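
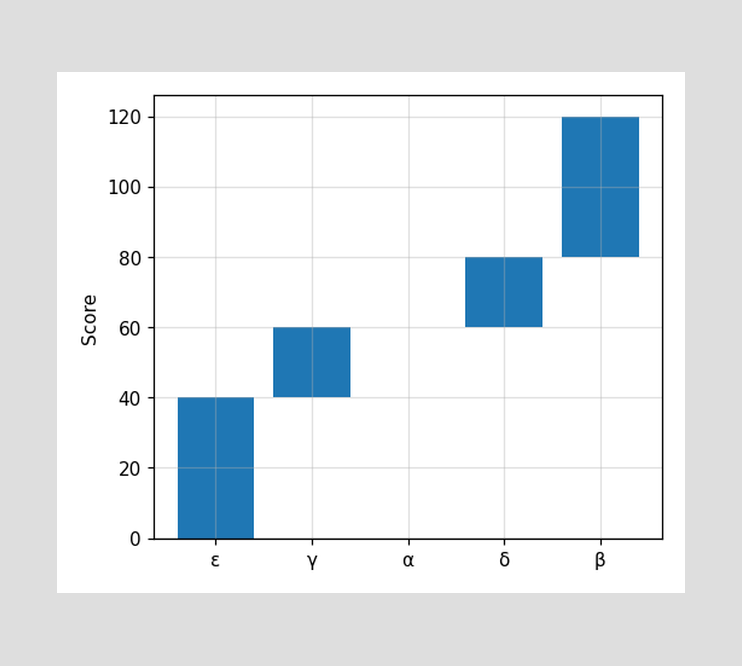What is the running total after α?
60

After α the running total reaches 60.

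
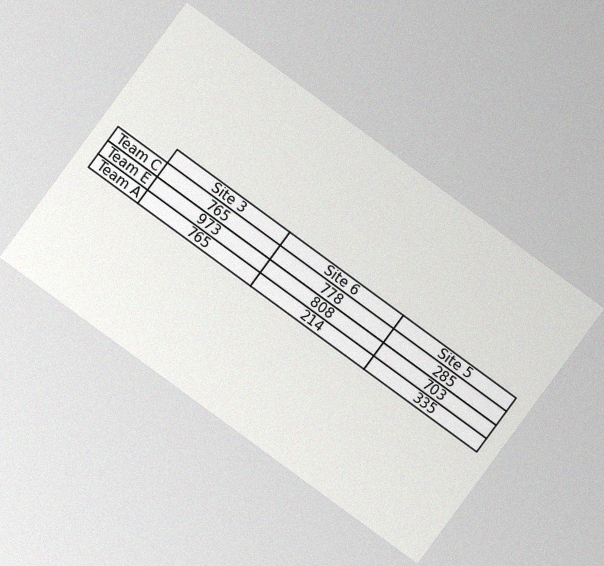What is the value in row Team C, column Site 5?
The chart is tilted about 36° clockwise, with some photo noise. The (Team C, Site 5) cell reads 285.

285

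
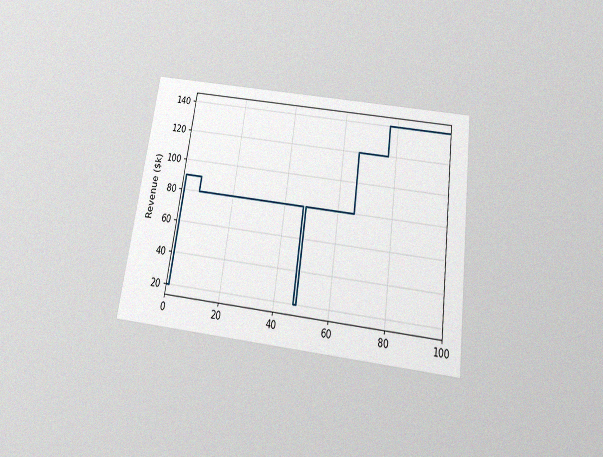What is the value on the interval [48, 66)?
The chart is tilted about 8° clockwise and viewed slightly from below, with some photo noise. On [48, 66) the step sits at $80k.

$80k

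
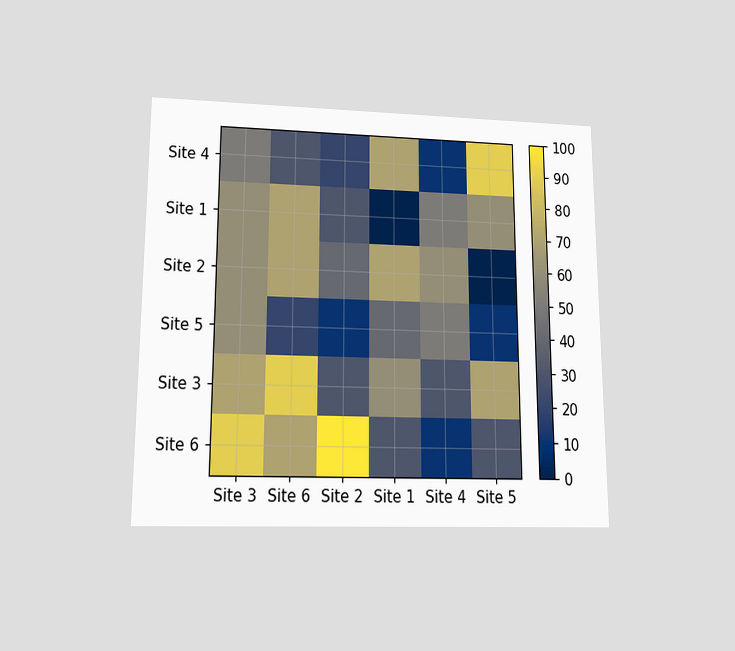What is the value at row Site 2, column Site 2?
The chart is viewed slightly from below. Matching cell (Site 2, Site 2) against the colorbar gives 40.

40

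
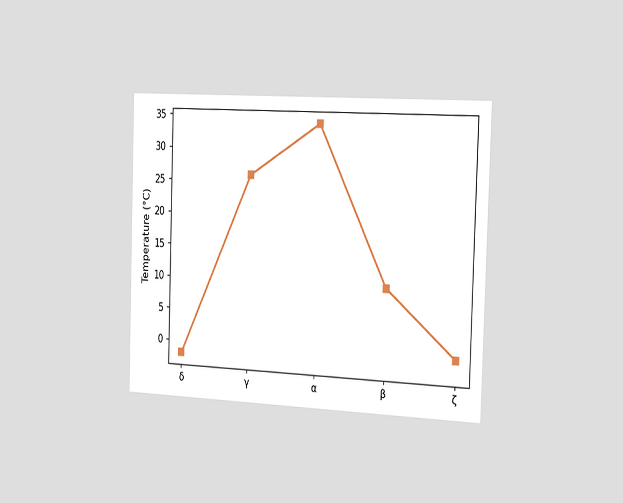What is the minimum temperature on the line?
The chart is viewed slightly from the right. The lowest point is at δ, and reading across to the y-axis gives -2°C.

-2°C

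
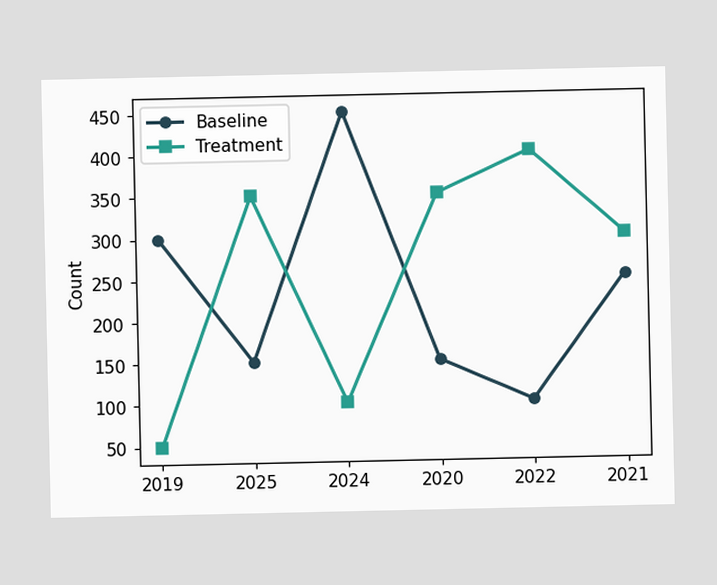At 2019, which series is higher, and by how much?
At 2019, Baseline sits above the other line by 250.

Baseline, by 250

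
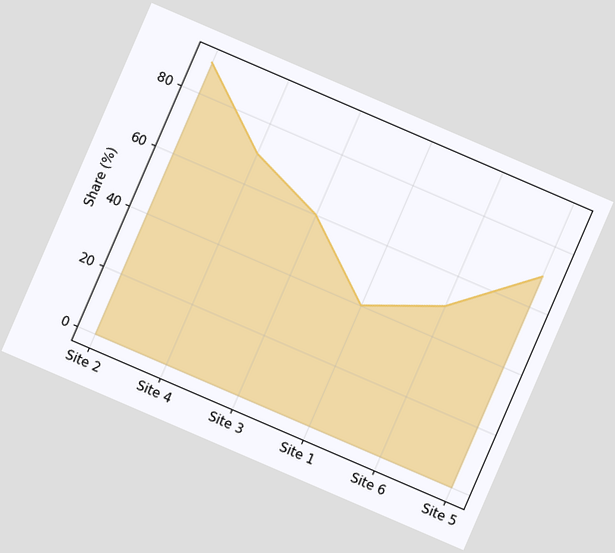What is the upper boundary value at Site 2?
The chart is tilted about 23° clockwise. At Site 2 the upper boundary is at 90%.

90%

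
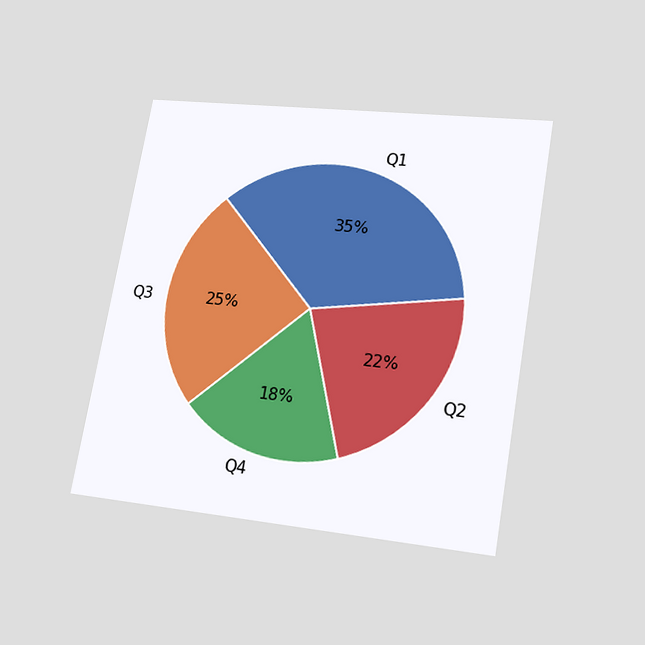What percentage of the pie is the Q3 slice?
25%

The chart is tilted about 10° clockwise and viewed slightly from below. The Q3 slice takes up 25% of the pie.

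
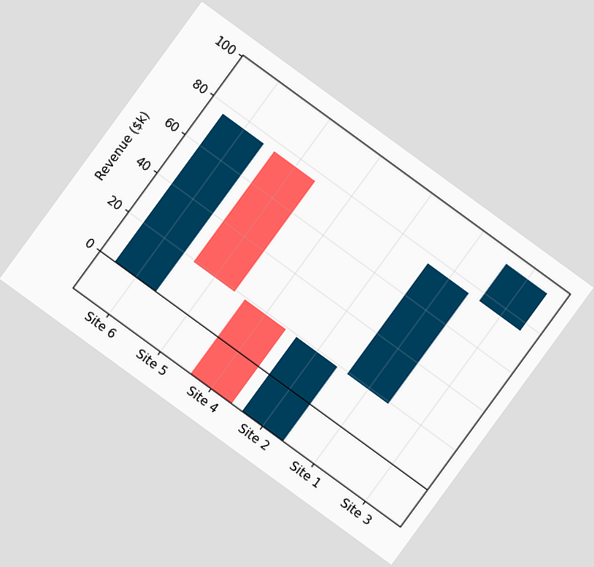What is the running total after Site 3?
The chart is tilted about 36° clockwise. After Site 3 the running total reaches $95k.

$95k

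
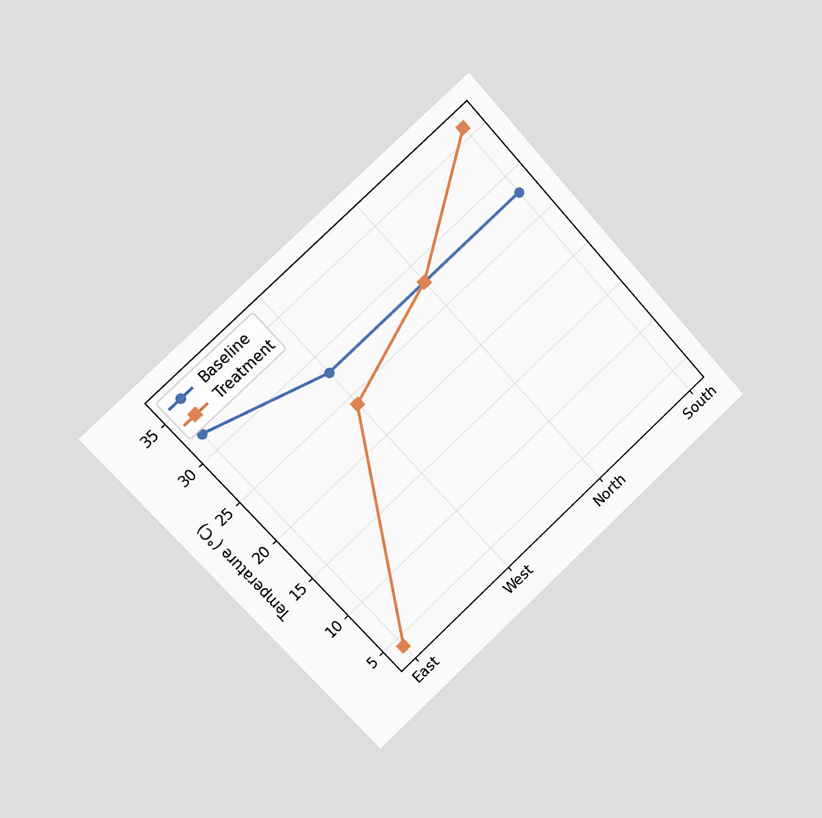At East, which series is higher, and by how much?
Baseline, by 28°C

The chart is tilted about 42° counter-clockwise and viewed slightly from the left. At East, Baseline sits above the other line by 28°C.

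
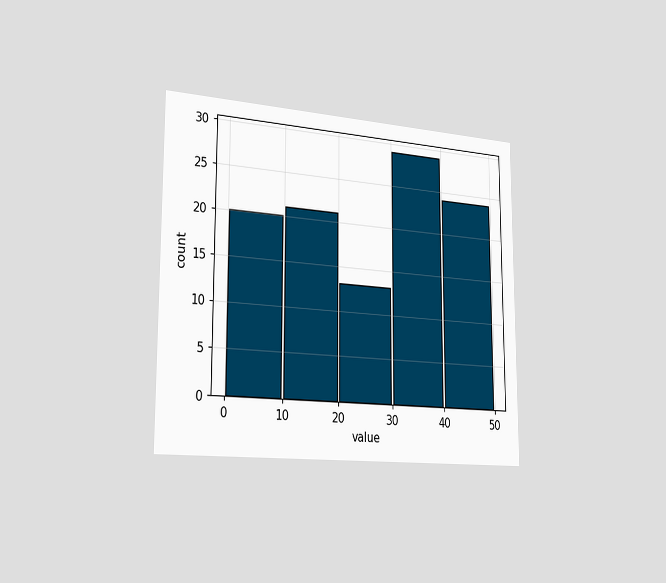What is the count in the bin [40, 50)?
24

The chart is viewed slightly from the left. The [40, 50) bin has height 24.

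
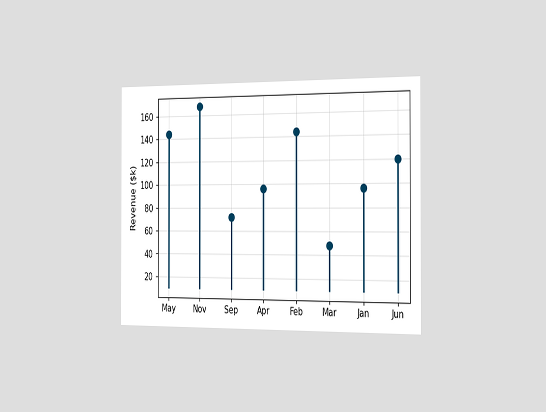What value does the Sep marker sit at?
The chart is viewed slightly from the right. The Sep marker sits at $72k.

$72k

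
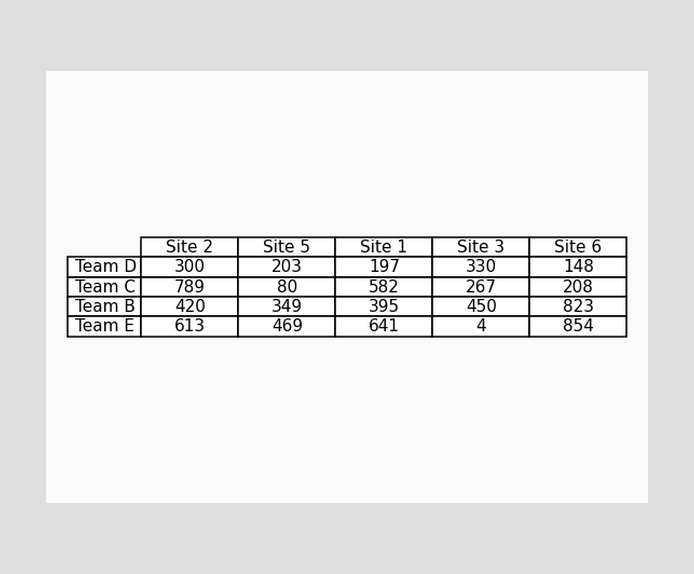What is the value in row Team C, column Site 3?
267

The (Team C, Site 3) cell reads 267.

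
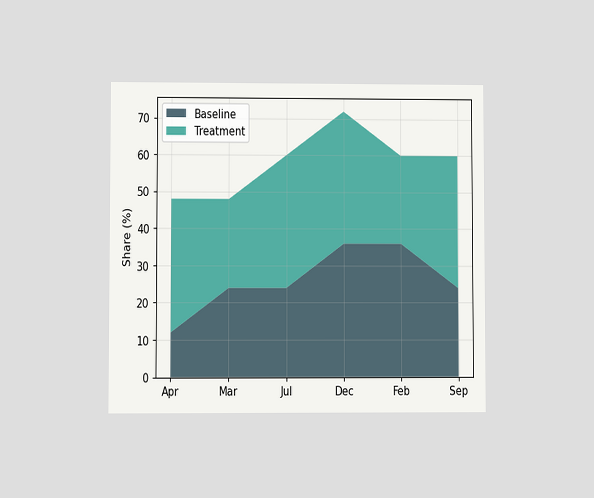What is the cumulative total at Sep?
60%

The chart is viewed at a slight angle. The stacked total at Sep reaches 60%.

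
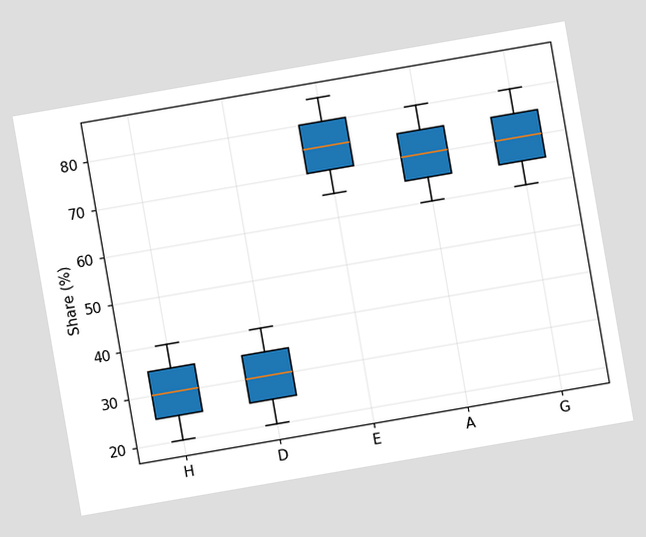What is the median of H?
30%

The chart is tilted about 10° counter-clockwise. The median line in the H box sits at 30%.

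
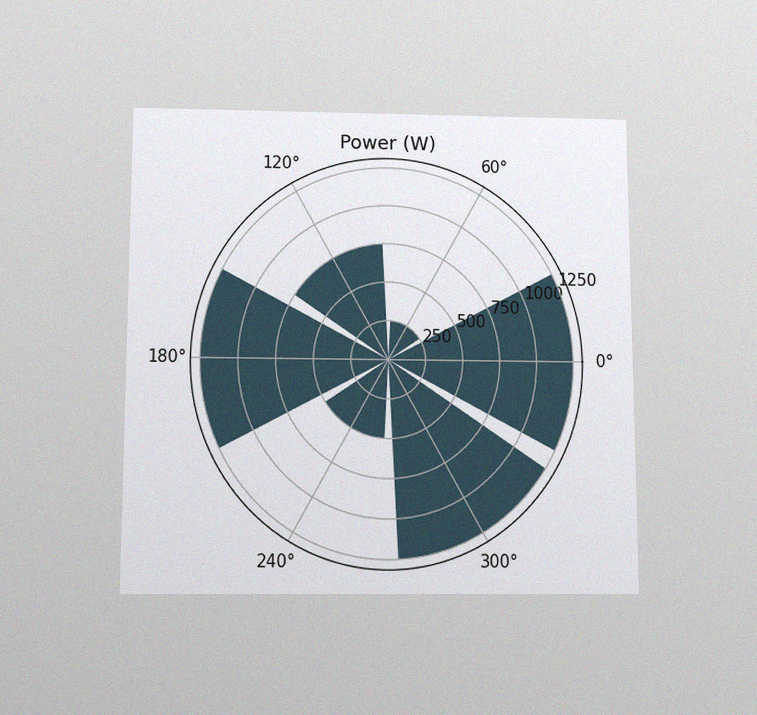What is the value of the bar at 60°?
250W

The chart is viewed slightly from below, with some photo noise. The bar at 60° reaches 250W on the radial axis.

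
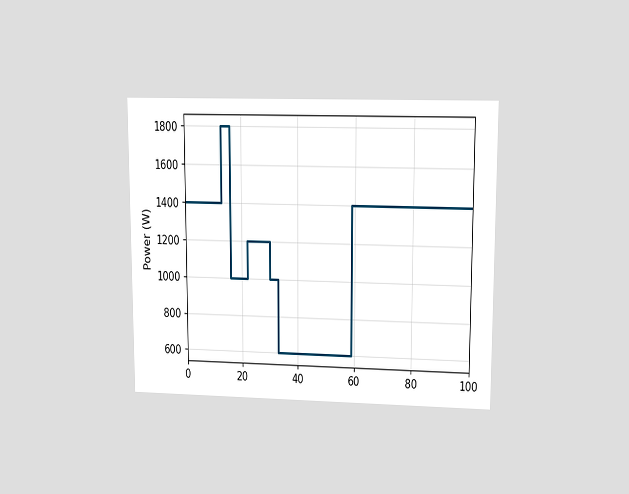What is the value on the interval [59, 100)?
1400W

The chart is viewed at a slight angle. On [59, 100) the step sits at 1400W.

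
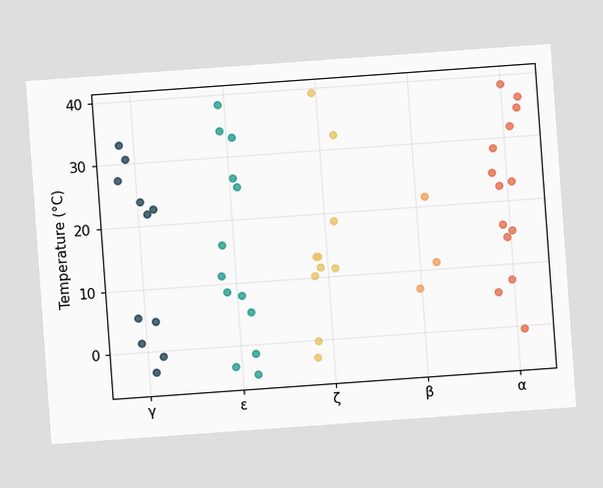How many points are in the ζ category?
10

The chart is tilted about 4° counter-clockwise. Counting the markers in the ζ column gives 10.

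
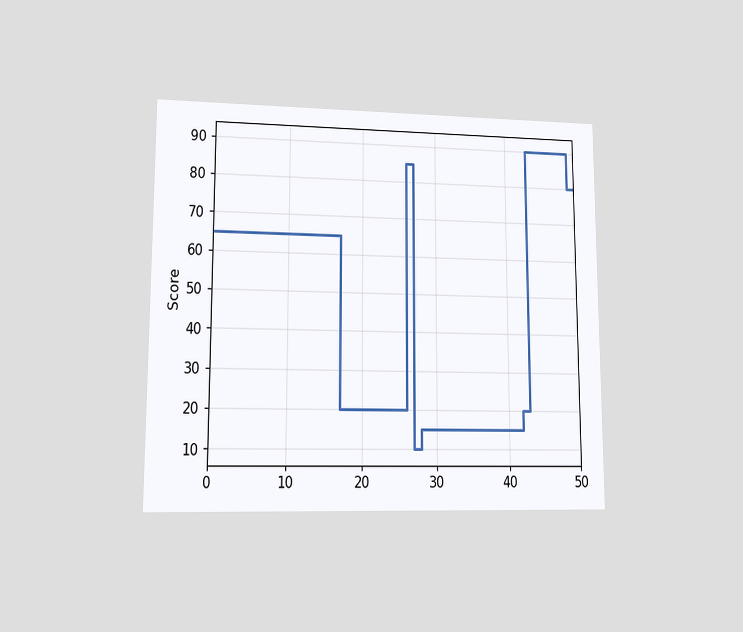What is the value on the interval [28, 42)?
The chart is viewed at a slight angle. On [28, 42) the step sits at 15.

15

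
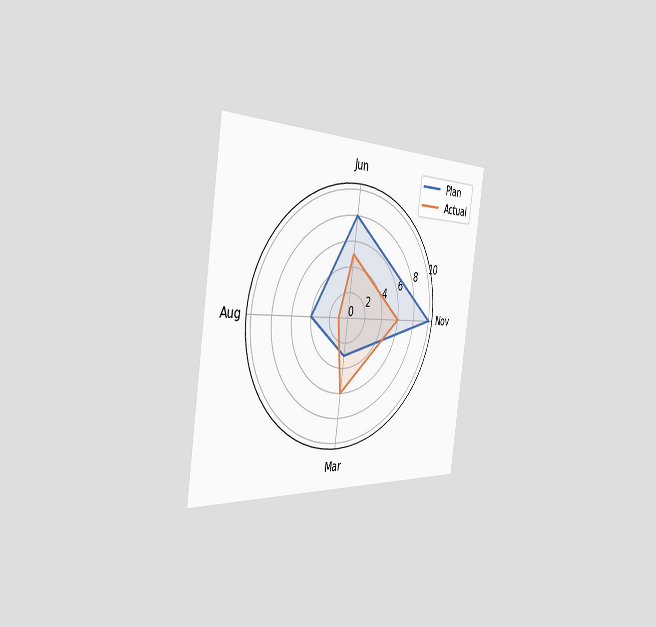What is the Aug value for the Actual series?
1

The chart is tilted about 8° clockwise and viewed slightly from the left. On the Aug axis, Actual reaches 1.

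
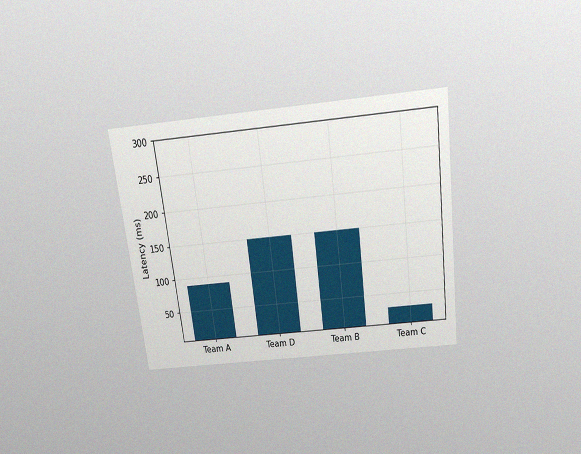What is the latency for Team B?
The chart is tilted about 7° counter-clockwise and viewed slightly from above, with some photo noise. Reading along the chart's y-axis, the Team B bar reaches 150ms.

150ms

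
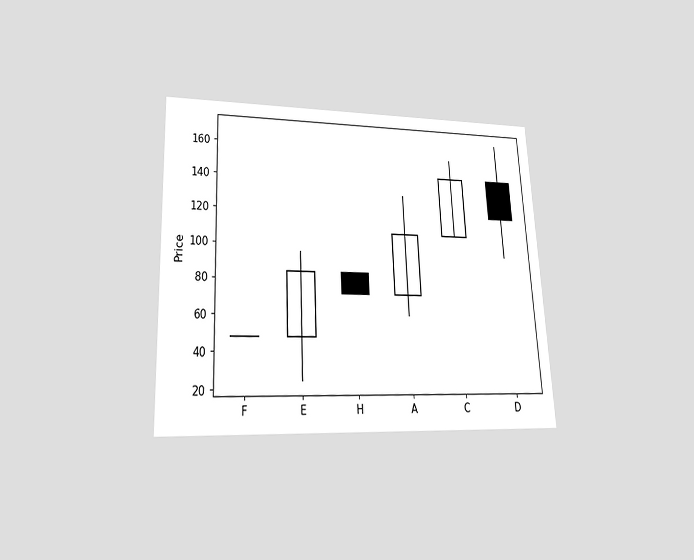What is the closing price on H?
The chart is tilted about 3° counter-clockwise and viewed slightly from below. The H candle closes at 72.

72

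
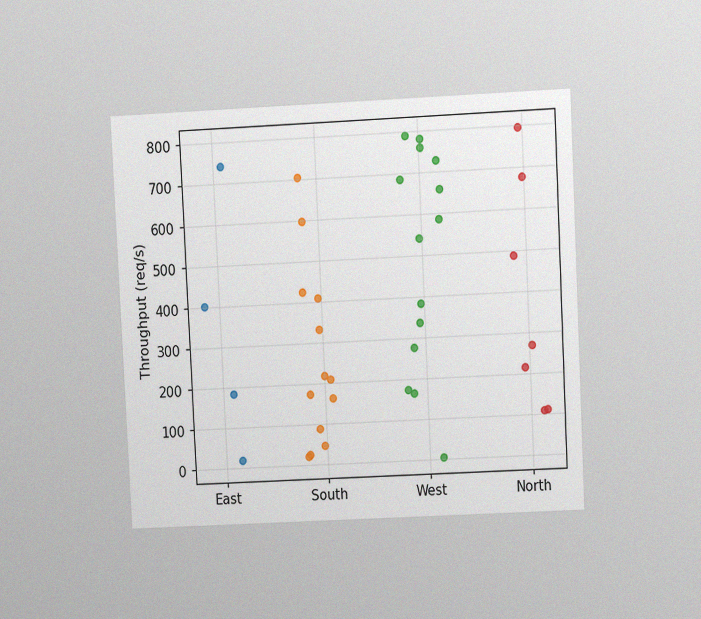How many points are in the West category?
The chart is tilted about 3° counter-clockwise and viewed at a slight angle, with some photo noise. Counting the markers in the West column gives 14.

14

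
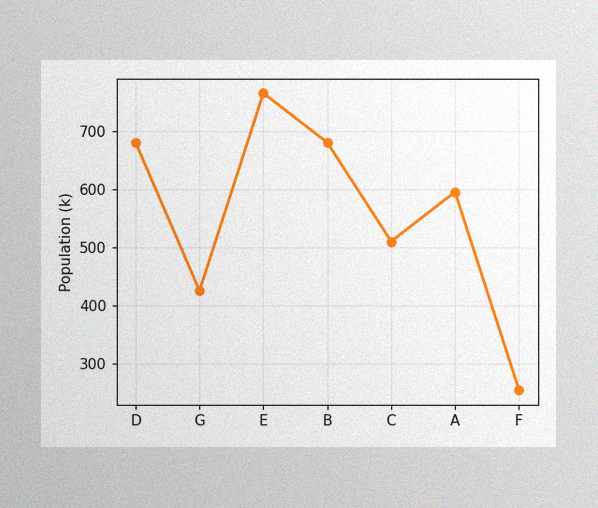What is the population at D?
680k

The image has some photo noise and uneven lighting. At D, the line is at 680k.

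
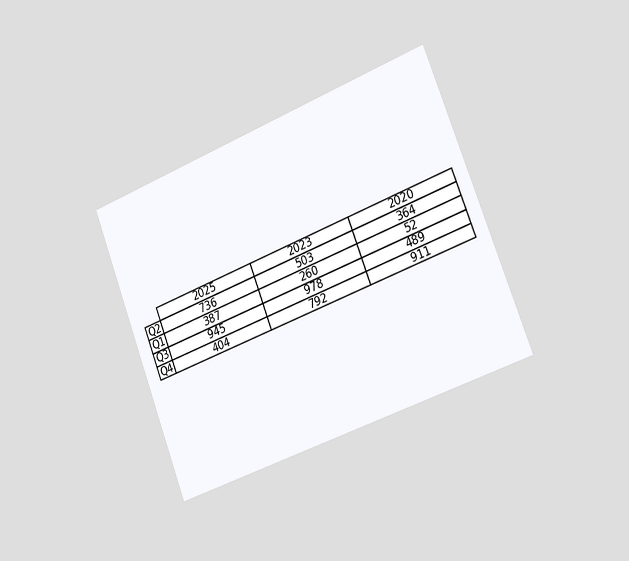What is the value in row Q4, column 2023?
The chart is tilted about 21° counter-clockwise and viewed slightly from the right. The (Q4, 2023) cell reads 792.

792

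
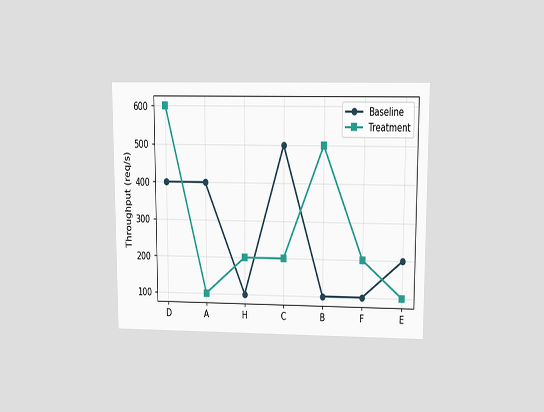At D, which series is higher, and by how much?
Treatment, by 200req/s

The chart is viewed slightly from above. At D, Treatment sits above the other line by 200req/s.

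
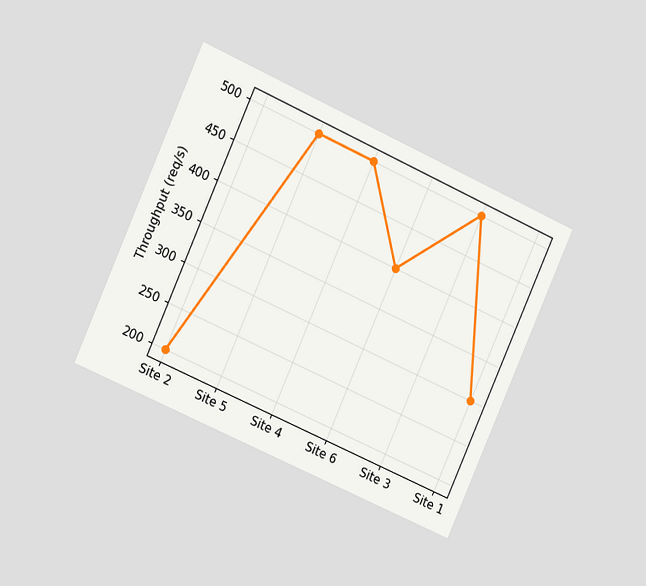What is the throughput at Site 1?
300req/s

The chart is tilted about 24° clockwise and viewed slightly from the left. At Site 1, the line is at 300req/s.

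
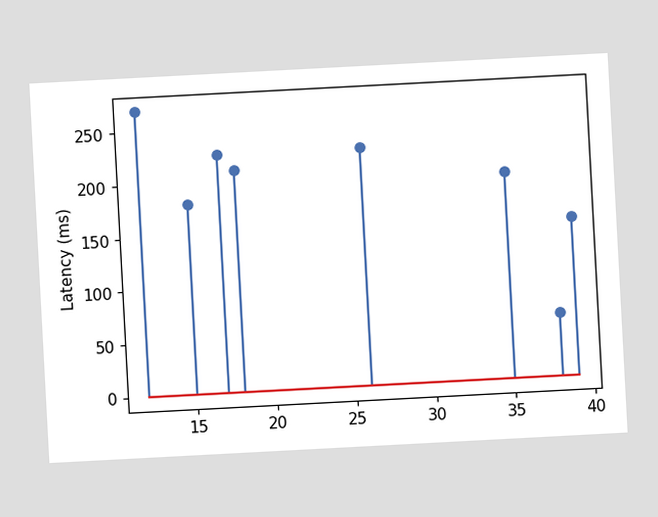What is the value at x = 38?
60ms

The chart is tilted about 3° counter-clockwise. The stem at x=38 reaches 60ms.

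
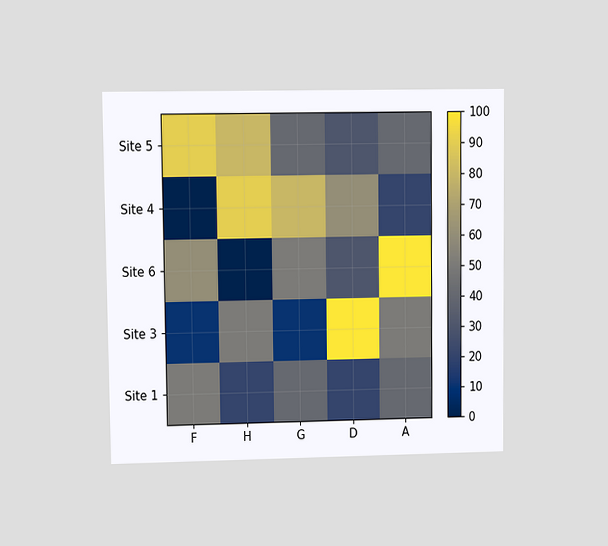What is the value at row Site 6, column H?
0

The chart is viewed at a slight angle. Matching cell (Site 6, H) against the colorbar gives 0.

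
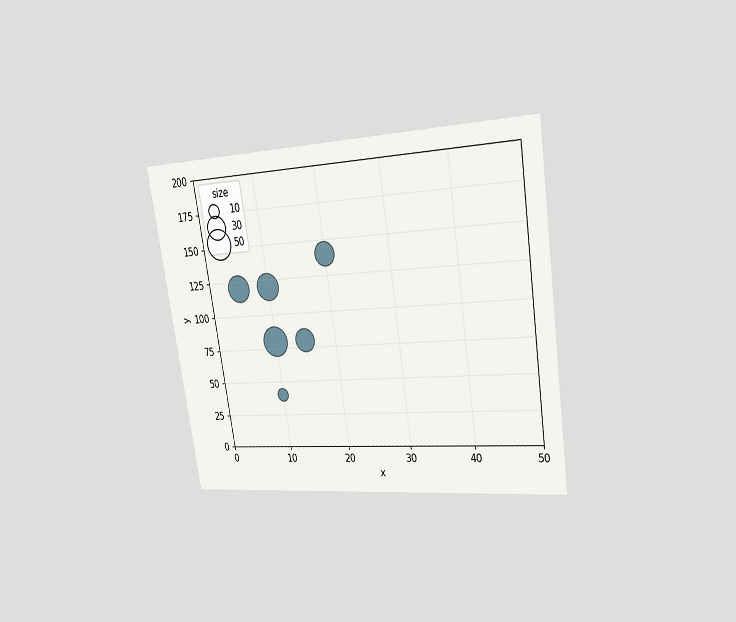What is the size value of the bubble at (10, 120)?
40

The chart is tilted about 9° counter-clockwise and viewed slightly from the right. Matching the bubble at (10, 120) against the size legend gives 40.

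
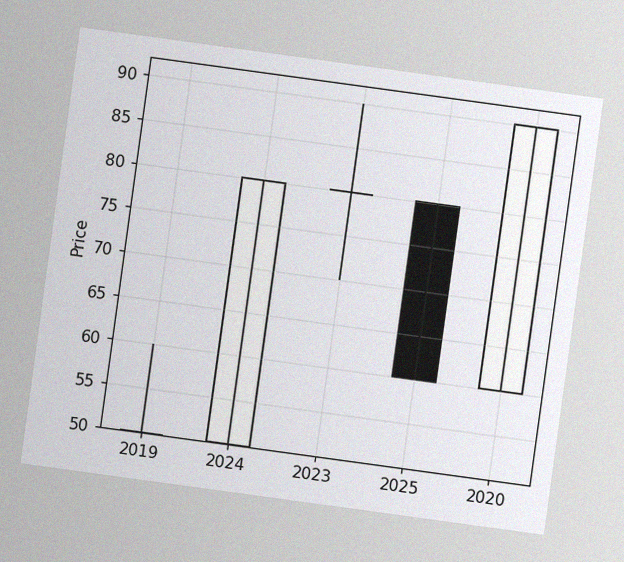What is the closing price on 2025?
60

The chart is tilted about 8° clockwise, with some photo noise. The 2025 candle closes at 60.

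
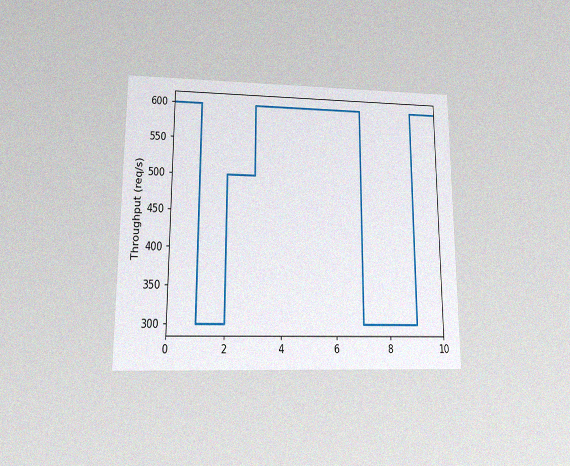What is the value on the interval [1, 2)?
300req/s

The chart is viewed at a slight angle, with some photo noise. On [1, 2) the step sits at 300req/s.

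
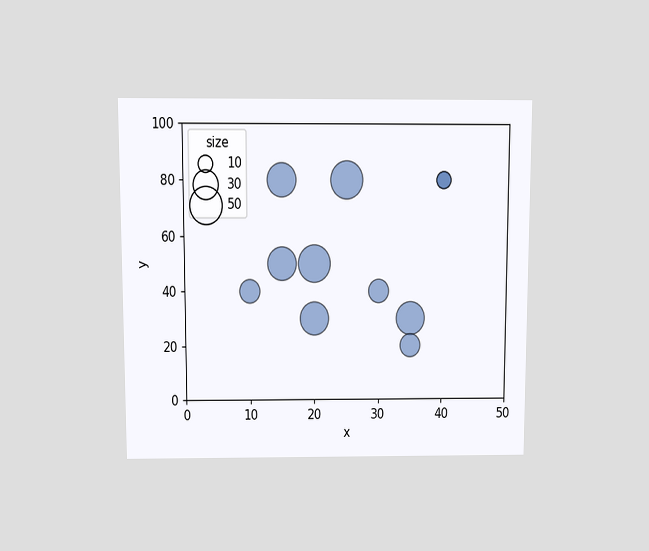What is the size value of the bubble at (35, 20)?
The chart is viewed at a slight angle. Matching the bubble at (35, 20) against the size legend gives 20.

20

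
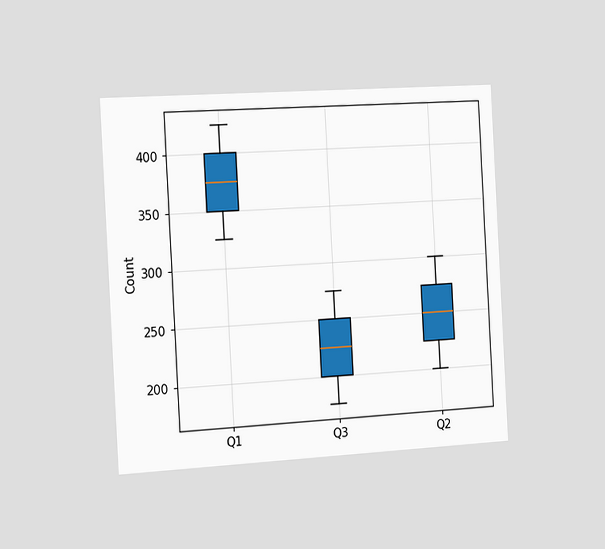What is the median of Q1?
375

The chart is tilted about 3° counter-clockwise and viewed slightly from the left. The median line in the Q1 box sits at 375.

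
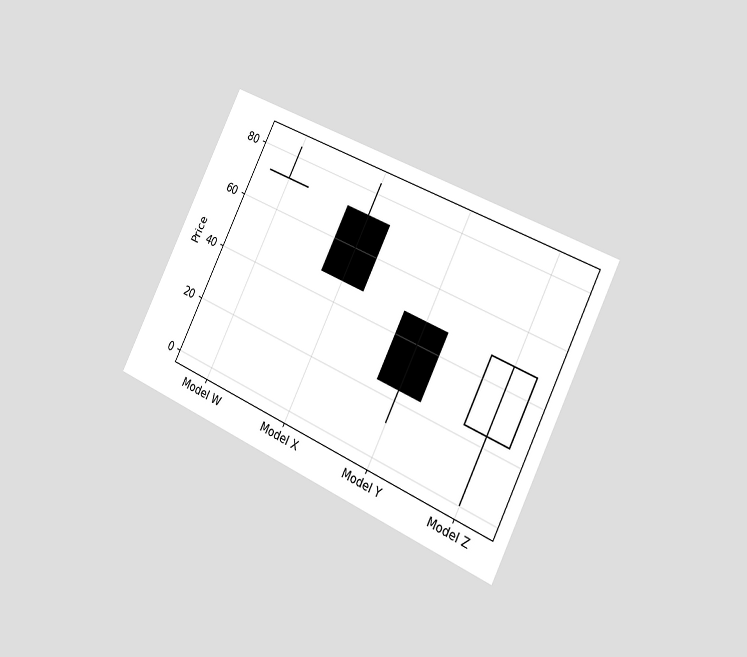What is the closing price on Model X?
48

The chart is tilted about 26° clockwise and viewed slightly from the right. The Model X candle closes at 48.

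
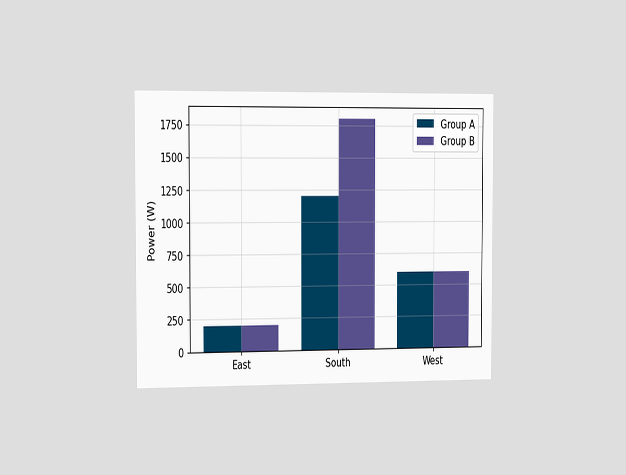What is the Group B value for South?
1800W

The chart is viewed slightly from the left. The Group B bar at South reaches 1800W on the y-axis.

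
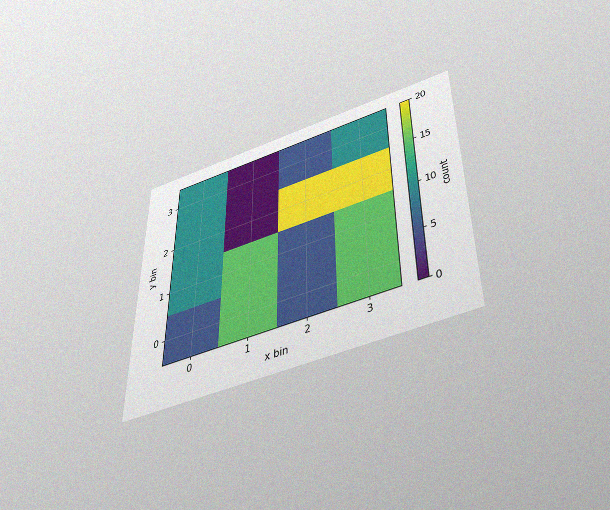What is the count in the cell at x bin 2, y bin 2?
The chart is viewed slightly from below, with some photo noise. Matching the cell (2, 2) against the colorbar gives 20.

20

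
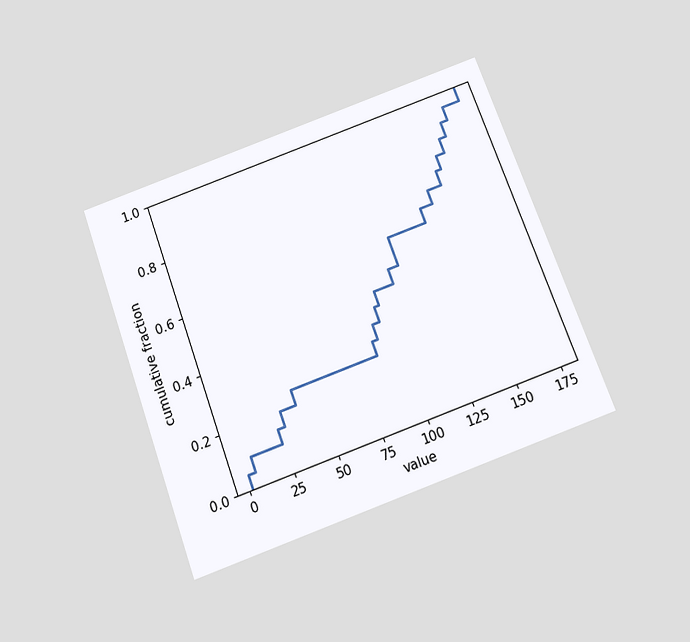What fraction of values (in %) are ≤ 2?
5%

The chart is tilted about 20° counter-clockwise and viewed slightly from below. At x=2 the ECDF step is at 5%.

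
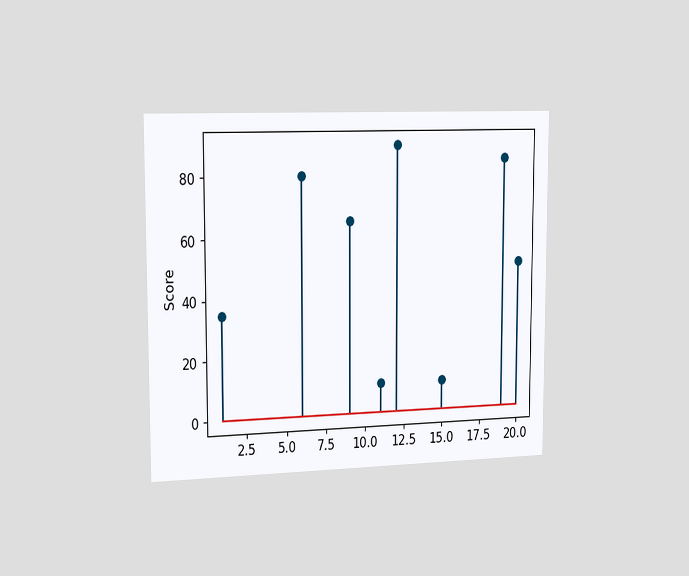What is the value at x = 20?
The chart is viewed slightly from the left. The stem at x=20 reaches 50.

50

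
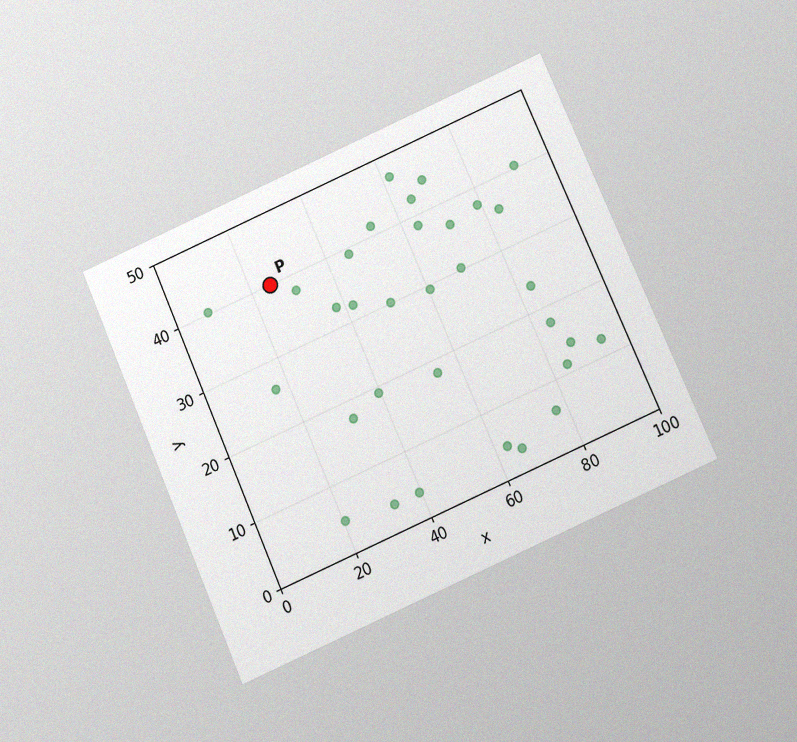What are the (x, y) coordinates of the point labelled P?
(25, 40)

The chart is tilted about 24° counter-clockwise and viewed slightly from below, with some photo noise. Following the gridlines from P to each axis, P sits at (25, 40).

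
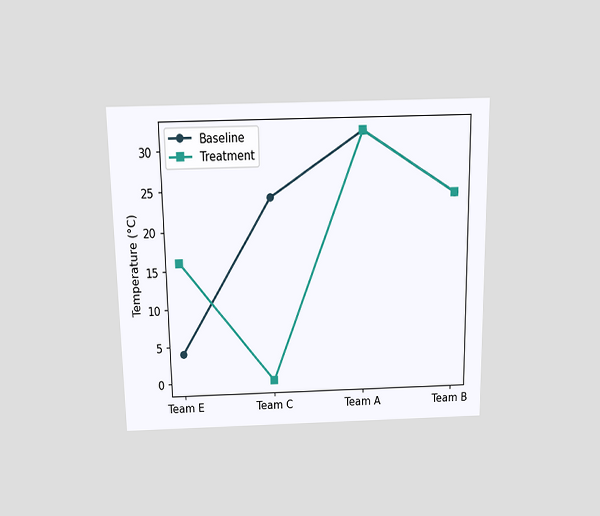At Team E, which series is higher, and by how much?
Treatment, by 12°C

The chart is viewed slightly from above. At Team E, Treatment sits above the other line by 12°C.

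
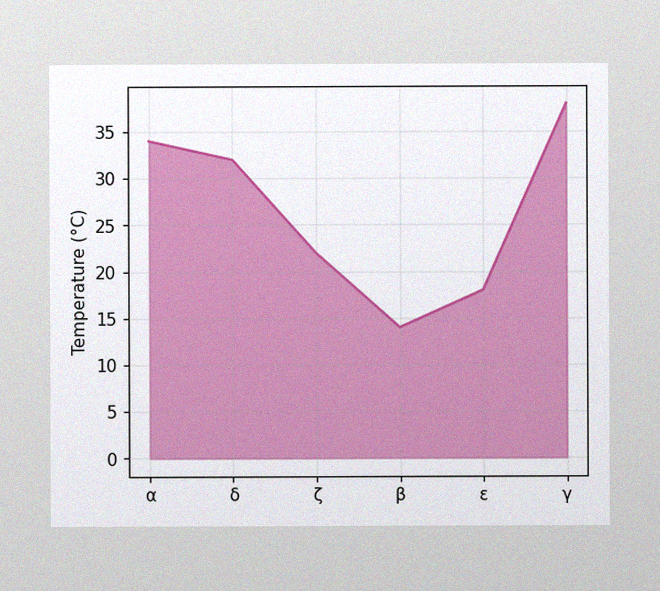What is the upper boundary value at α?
The image has some photo noise and uneven lighting. At α the upper boundary is at 34°C.

34°C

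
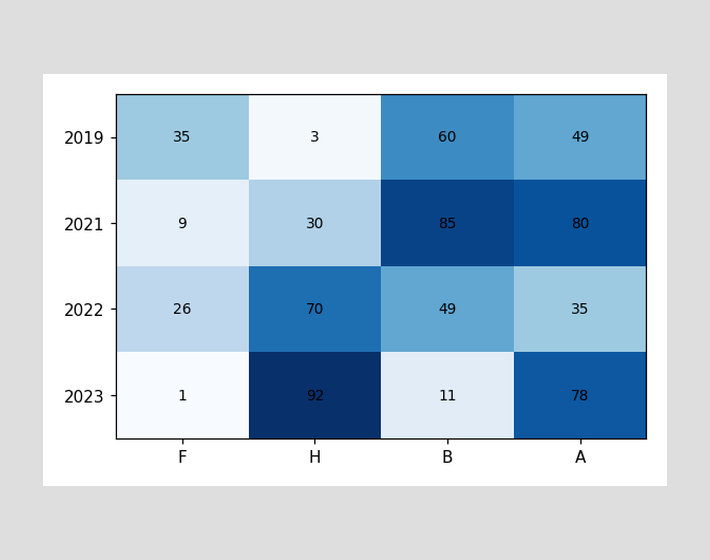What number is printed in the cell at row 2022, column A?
35

The (2022, A) cell reads 35.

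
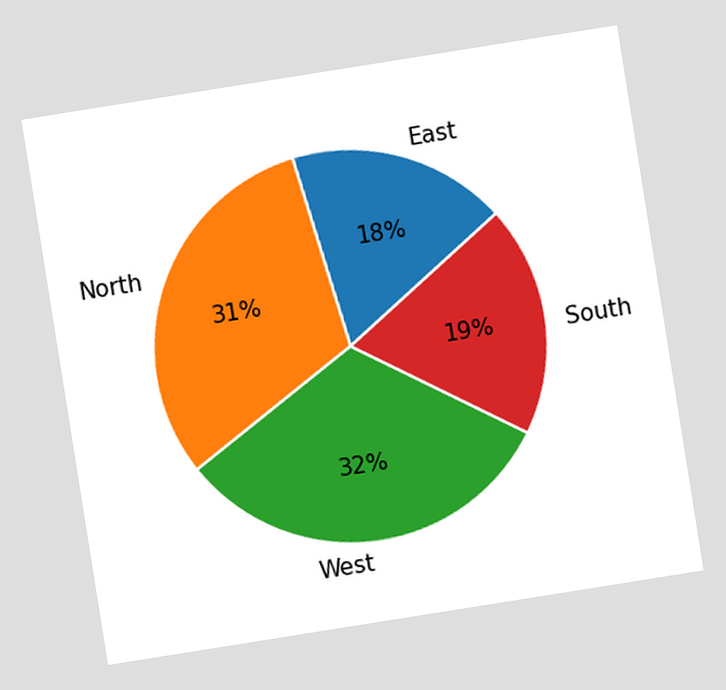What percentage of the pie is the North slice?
31%

The chart is tilted about 9° counter-clockwise. The North slice takes up 31% of the pie.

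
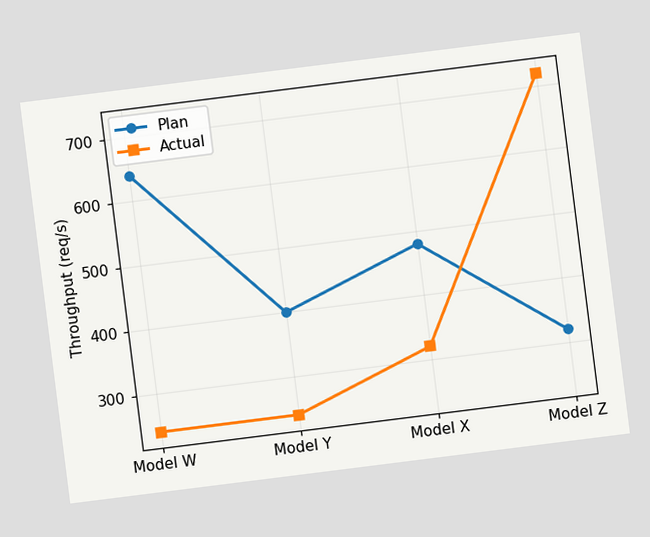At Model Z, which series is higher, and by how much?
Actual, by 400req/s

The chart is tilted about 7° counter-clockwise. At Model Z, Actual sits above the other line by 400req/s.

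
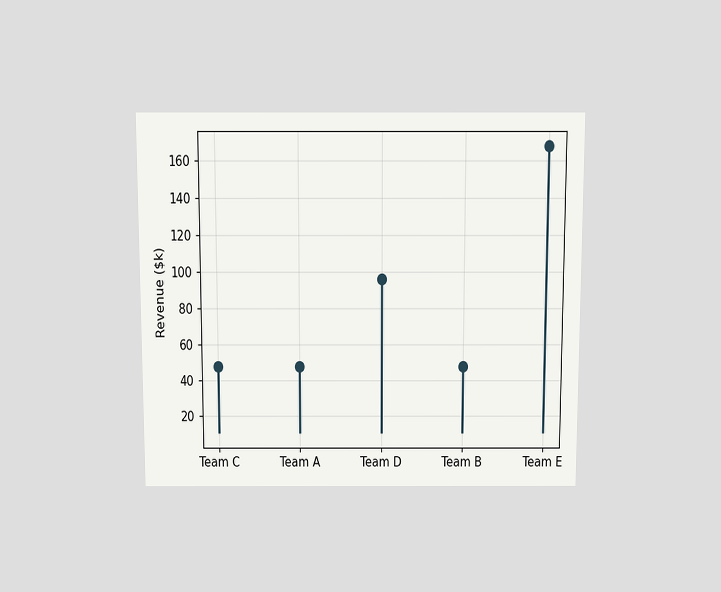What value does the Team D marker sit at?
$96k

The chart is viewed slightly from above. The Team D marker sits at $96k.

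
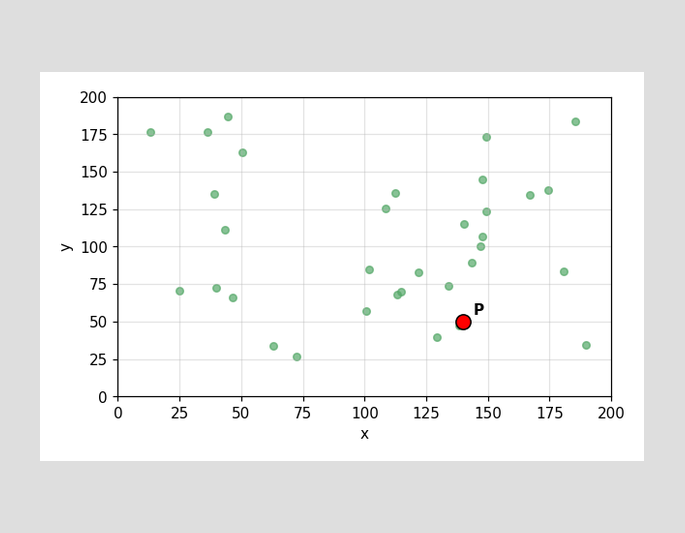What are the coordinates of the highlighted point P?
Following the gridlines from P to each axis, P sits at (140, 50).

(140, 50)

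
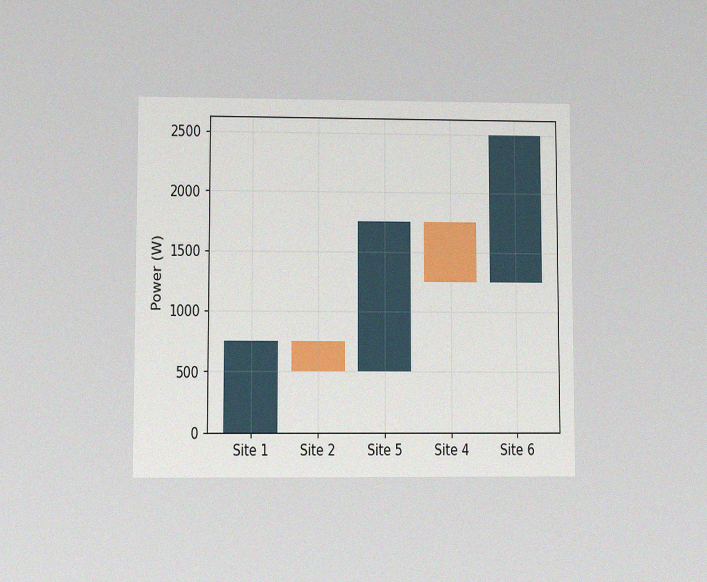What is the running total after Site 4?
The chart is viewed at a slight angle, with some photo noise. After Site 4 the running total reaches 1250W.

1250W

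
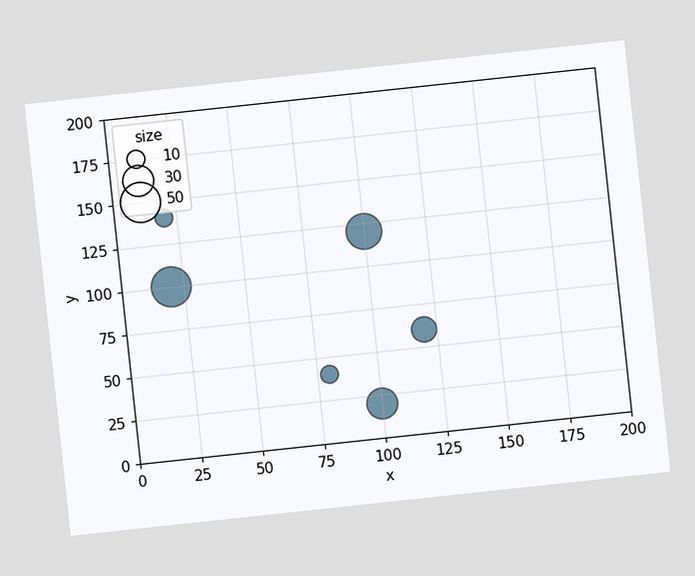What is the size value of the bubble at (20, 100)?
The chart is tilted about 6° counter-clockwise. Matching the bubble at (20, 100) against the size legend gives 50.

50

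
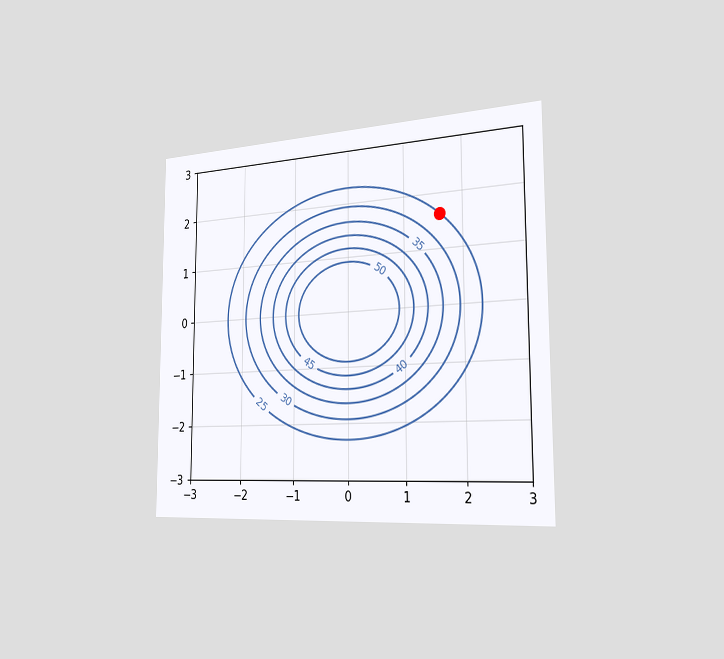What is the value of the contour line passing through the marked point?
The chart is viewed slightly from the right. The marked point sits on the contour labelled 25.

25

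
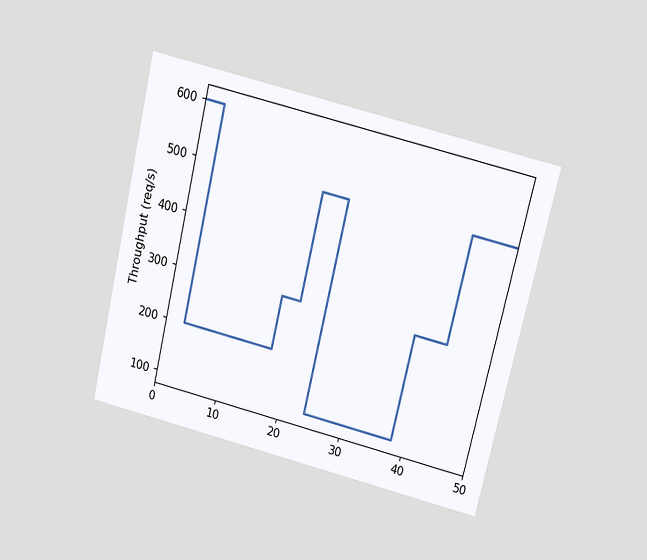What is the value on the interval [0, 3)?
The chart is tilted about 13° clockwise and viewed slightly from above. On [0, 3) the step sits at 600req/s.

600req/s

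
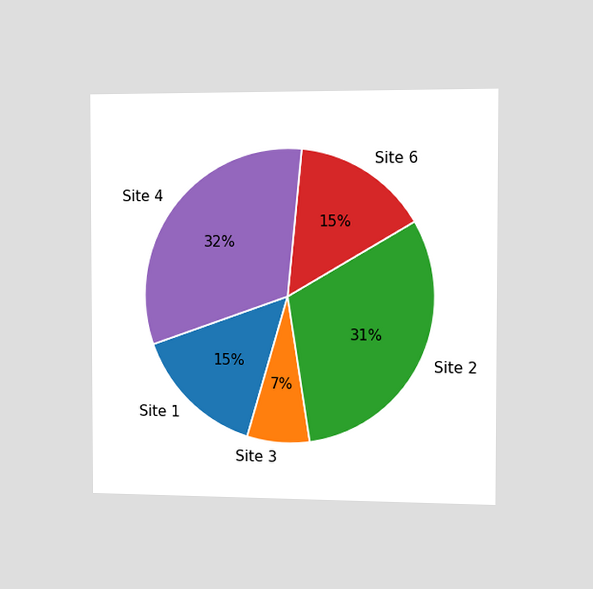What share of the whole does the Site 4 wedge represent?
32%

The chart is viewed slightly from the right. The Site 4 slice takes up 32% of the pie.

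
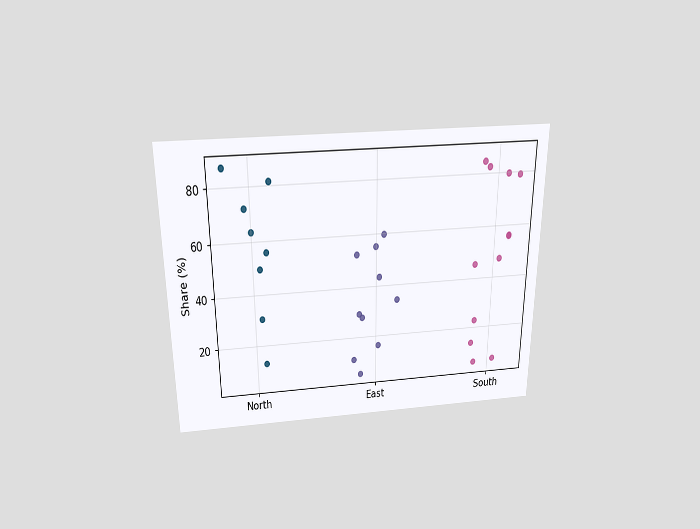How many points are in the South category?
The chart is viewed slightly from above. Counting the markers in the South column gives 12.

12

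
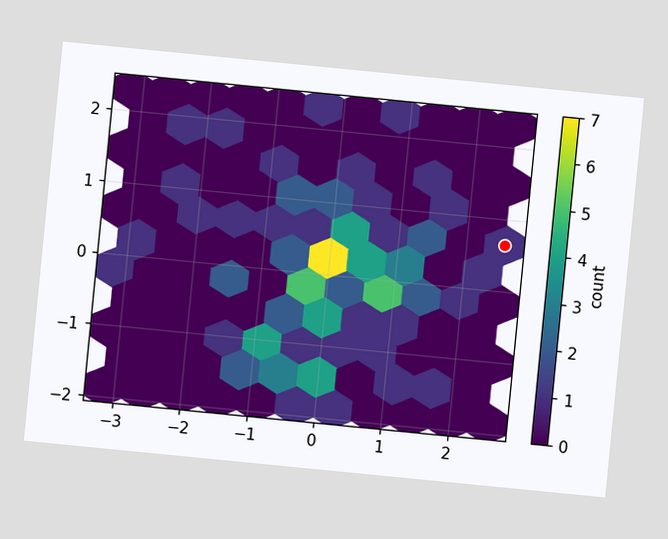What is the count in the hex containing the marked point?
1

The chart is tilted about 6° clockwise. The marked hex reads 1 on the colorbar.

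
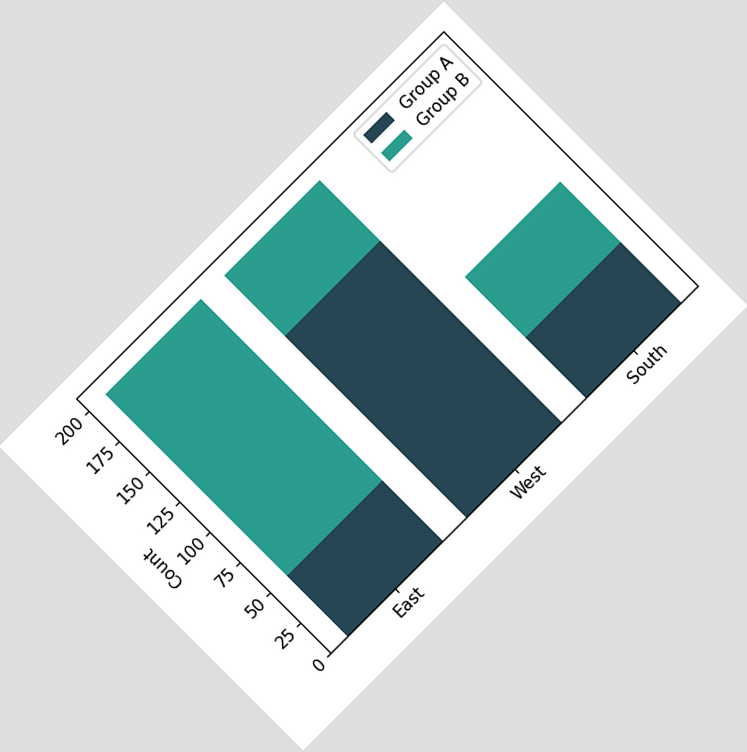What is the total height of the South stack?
The chart is tilted about 45° counter-clockwise. The South stack's top reaches 100 on the y-axis.

100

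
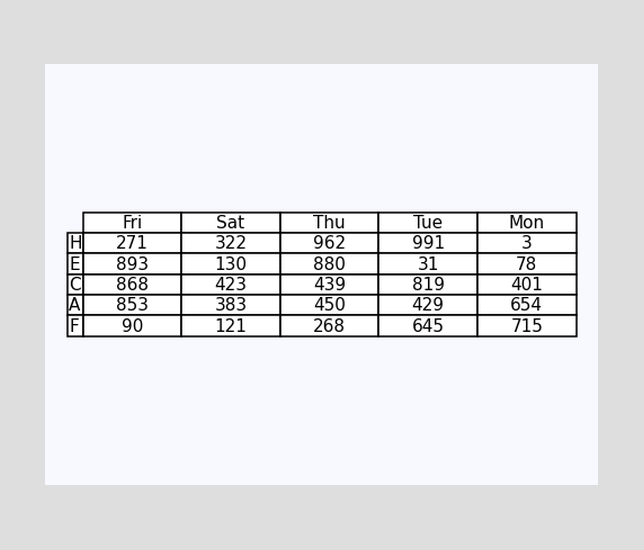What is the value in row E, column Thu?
880

The (E, Thu) cell reads 880.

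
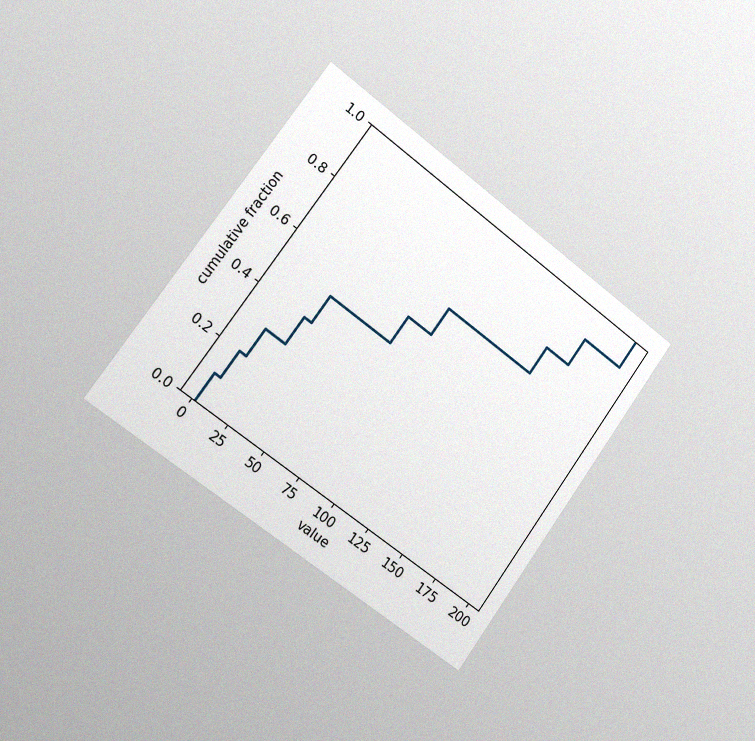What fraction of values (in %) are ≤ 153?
The chart is tilted about 36° clockwise and viewed slightly from the left, with some photo noise. At x=153 the ECDF step is at 80%.

80%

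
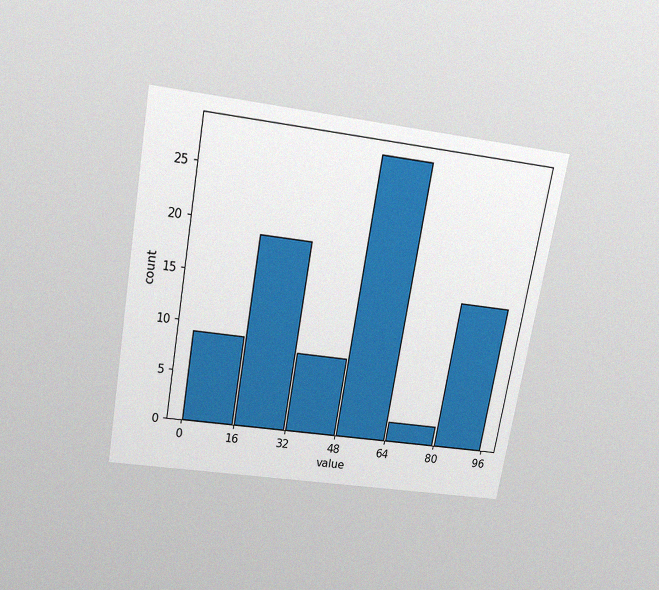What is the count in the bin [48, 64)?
28

The chart is tilted about 10° clockwise and viewed slightly from above, with some photo noise. The [48, 64) bin has height 28.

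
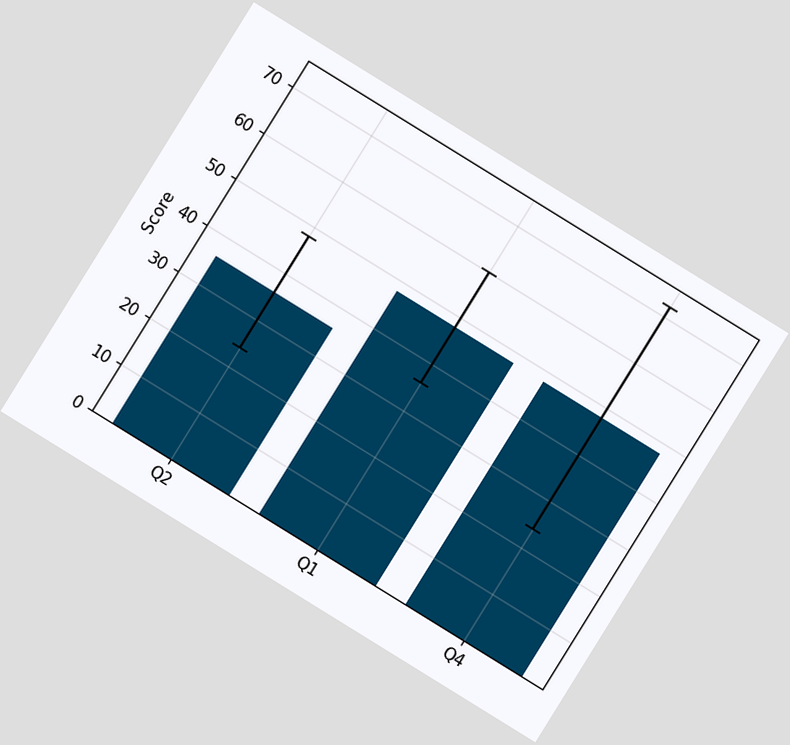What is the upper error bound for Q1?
The chart is tilted about 32° clockwise. The Q1 bar's upper whisker reaches 60.

60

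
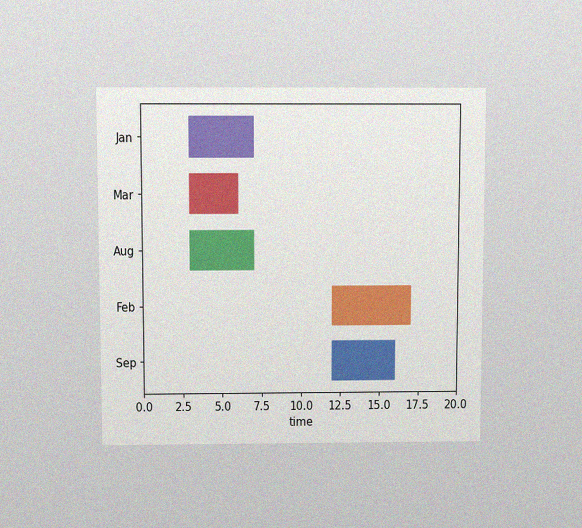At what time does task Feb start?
The chart is viewed slightly from above, with some photo noise. The Feb bar begins at t=12.

12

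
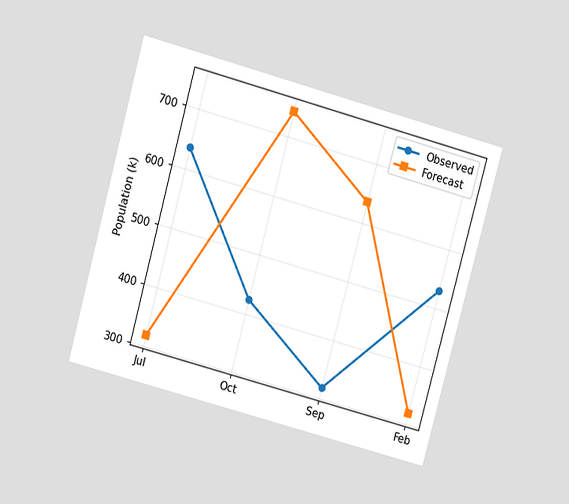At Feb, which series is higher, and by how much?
The chart is tilted about 15° clockwise and viewed at a slight angle. At Feb, Observed sits above the other line by 212k.

Observed, by 212k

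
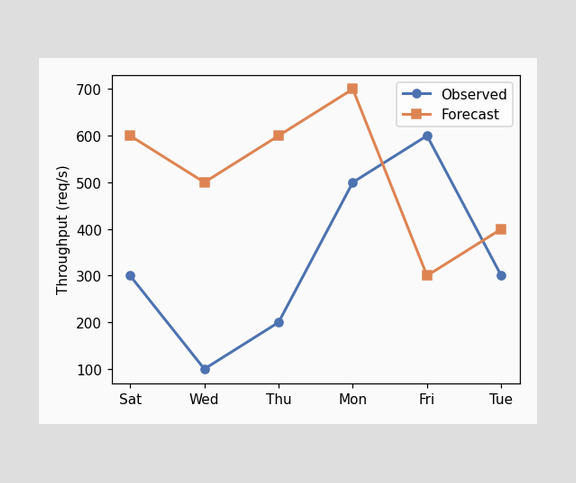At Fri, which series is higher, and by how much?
At Fri, Observed sits above the other line by 300req/s.

Observed, by 300req/s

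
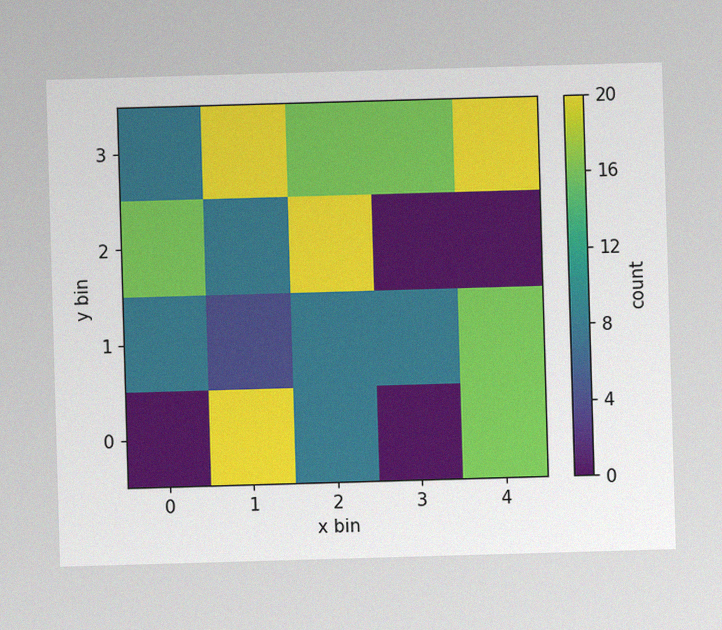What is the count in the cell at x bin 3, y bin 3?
The image has some photo noise and uneven lighting. Matching the cell (3, 3) against the colorbar gives 16.

16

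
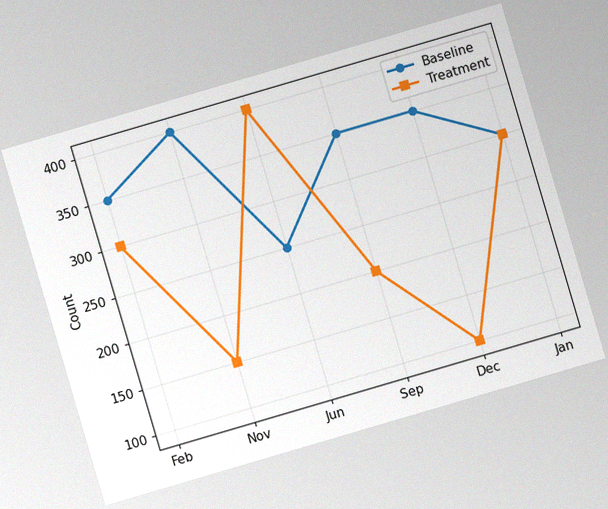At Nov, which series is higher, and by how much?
The chart is tilted about 16° counter-clockwise, with some photo noise. At Nov, Baseline sits above the other line by 250.

Baseline, by 250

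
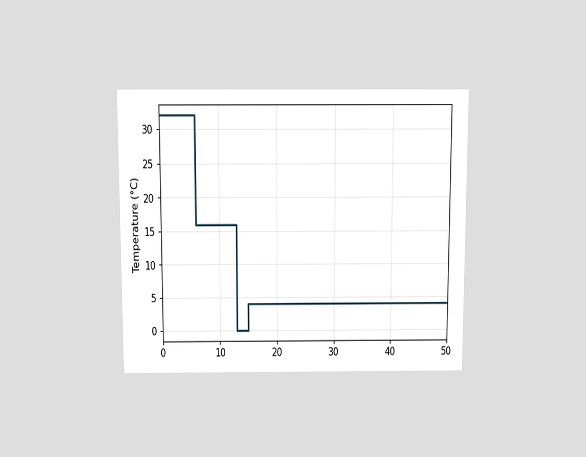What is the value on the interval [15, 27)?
The chart is viewed slightly from above. On [15, 27) the step sits at 4°C.

4°C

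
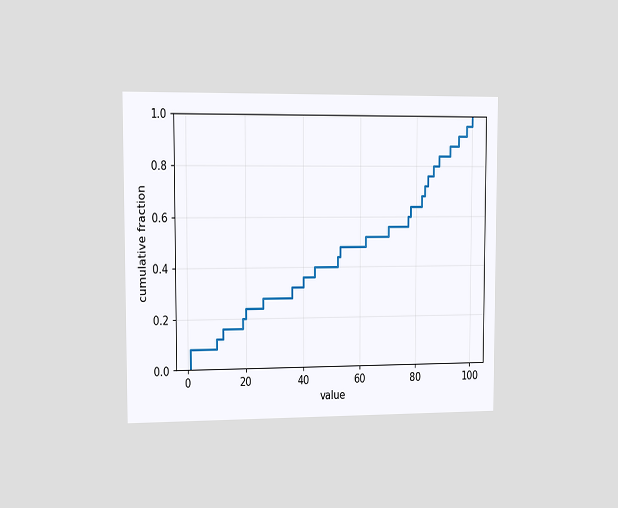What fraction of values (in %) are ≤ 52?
The chart is viewed slightly from the left. At x=52 the ECDF step is at 44%.

44%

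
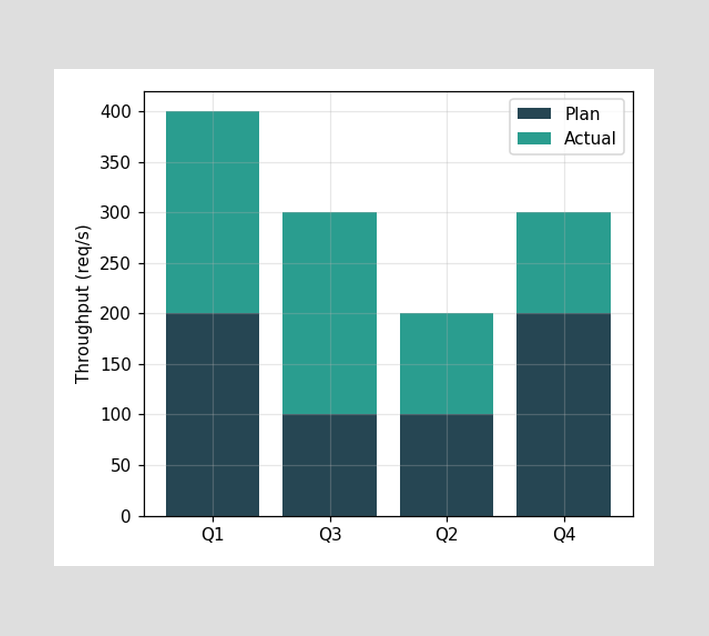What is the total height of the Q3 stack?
300req/s

The Q3 stack's top reaches 300req/s on the y-axis.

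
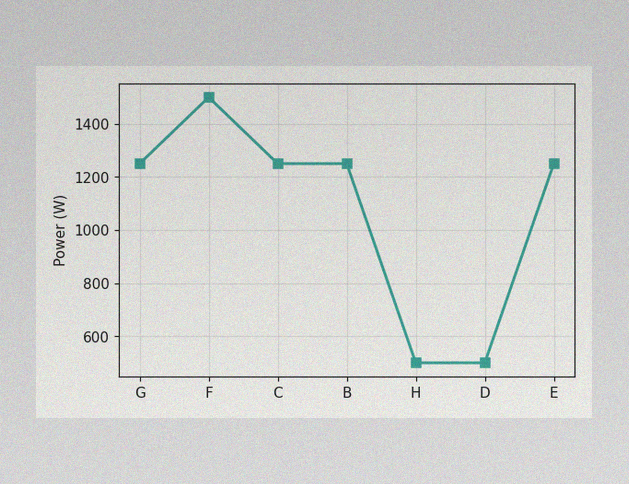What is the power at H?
The image has some photo noise and uneven lighting. At H, the line is at 500W.

500W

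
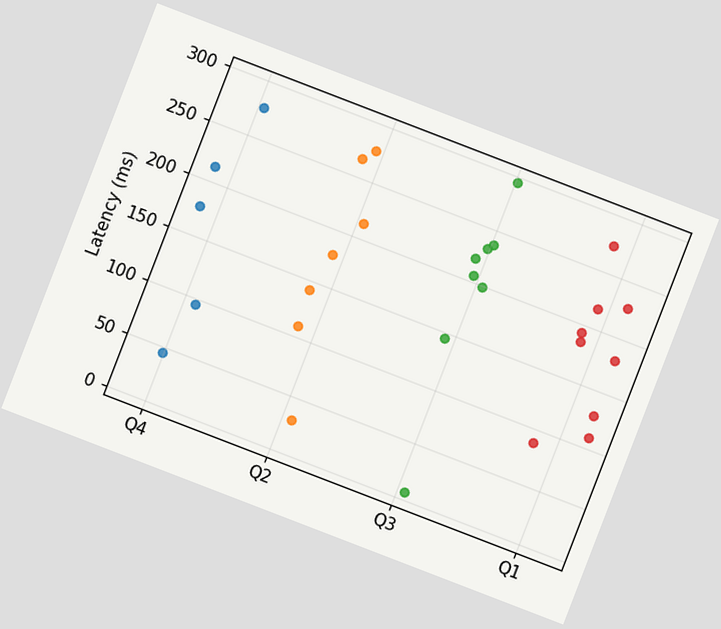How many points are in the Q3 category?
8

The chart is tilted about 21° clockwise. Counting the markers in the Q3 column gives 8.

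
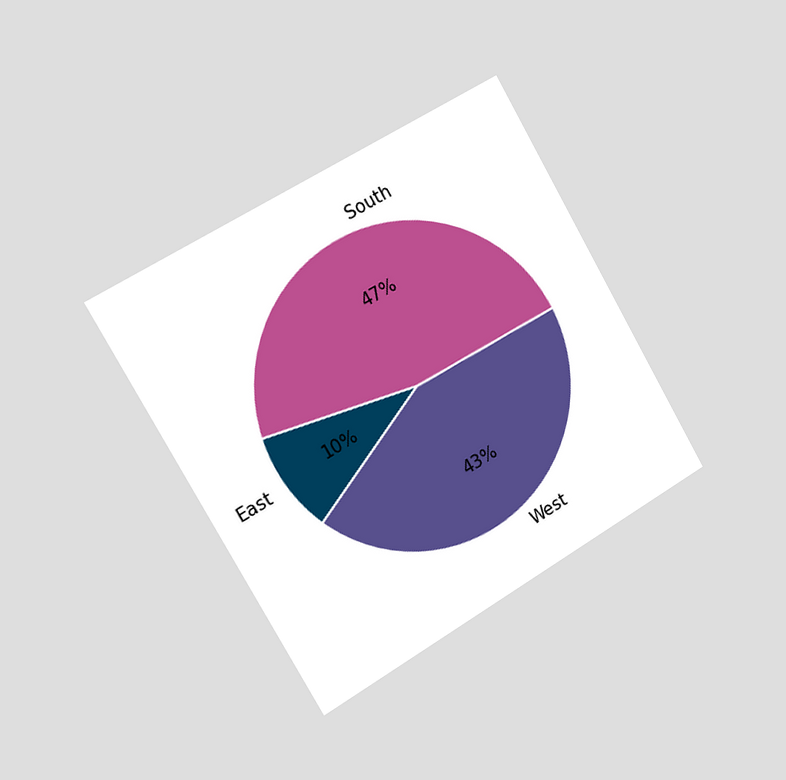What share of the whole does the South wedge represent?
47%

The chart is tilted about 30° counter-clockwise and viewed slightly from the left. The South slice takes up 47% of the pie.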